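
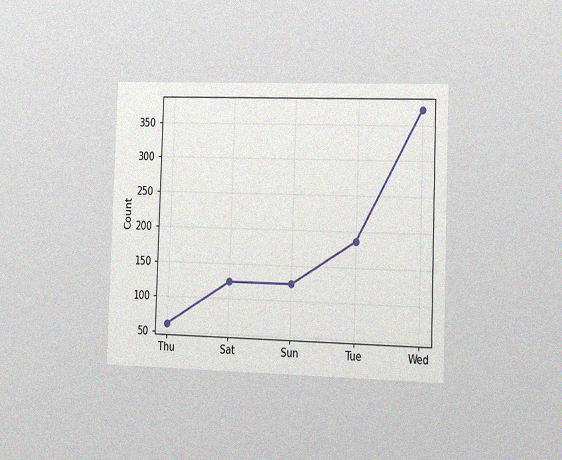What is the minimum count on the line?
62

The chart is tilted about 2° clockwise and viewed slightly from the right, with some photo noise. The lowest point is at Thu, and reading across to the y-axis gives 62.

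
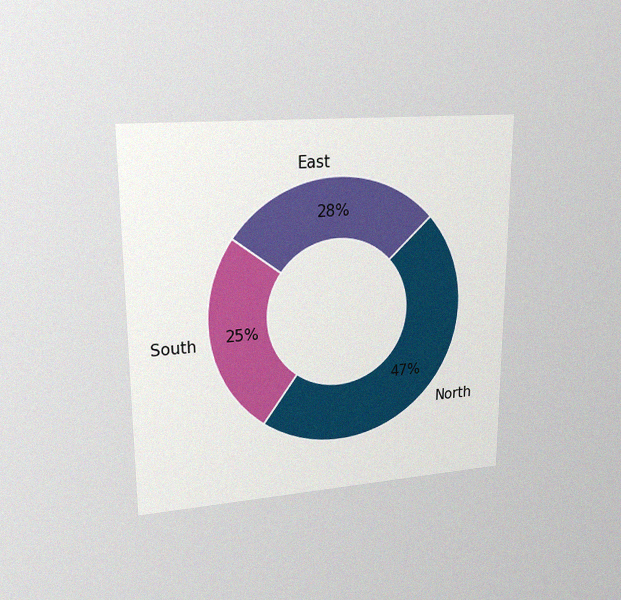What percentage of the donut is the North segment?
47%

The chart is viewed at a slight angle, with some photo noise. The North segment takes up 47% of the ring.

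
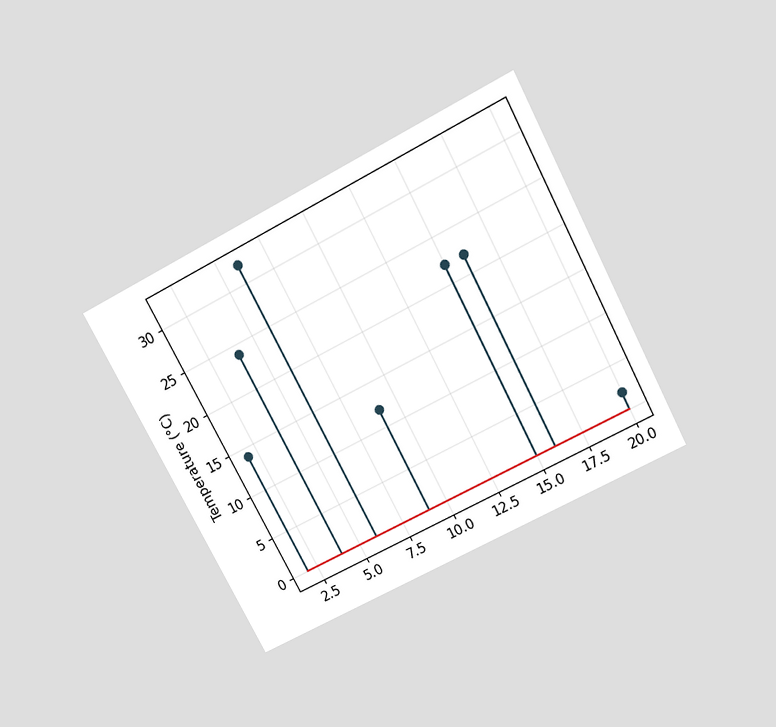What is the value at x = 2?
14°C

The chart is tilted about 28° counter-clockwise and viewed slightly from above. The stem at x=2 reaches 14°C.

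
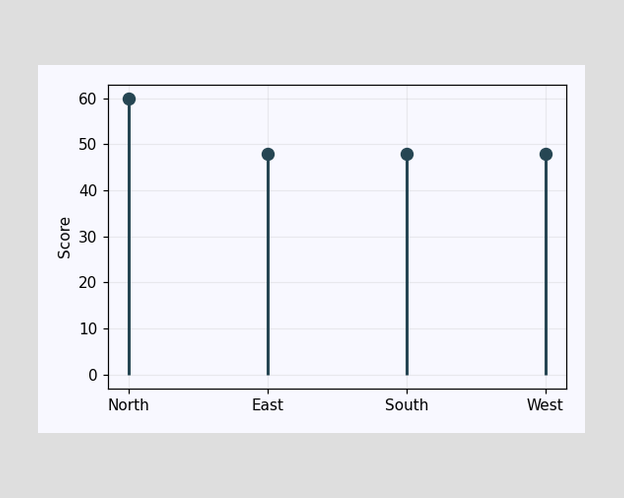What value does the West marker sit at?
The West marker sits at 48.

48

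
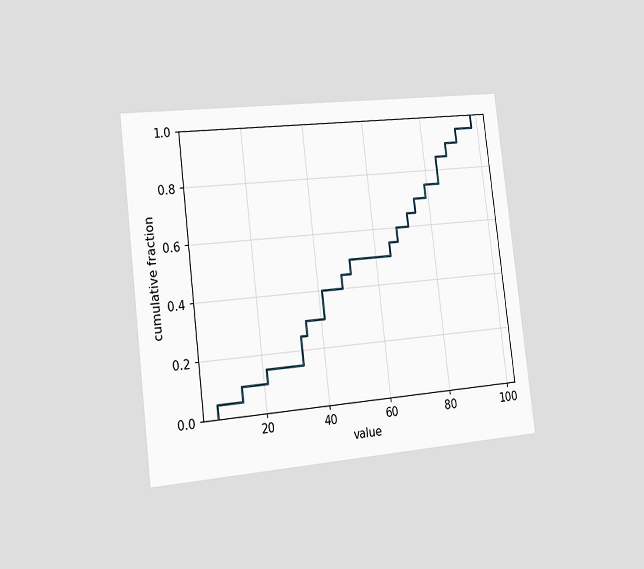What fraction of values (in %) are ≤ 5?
5%

The chart is tilted about 7° counter-clockwise and viewed slightly from the left. At x=5 the ECDF step is at 5%.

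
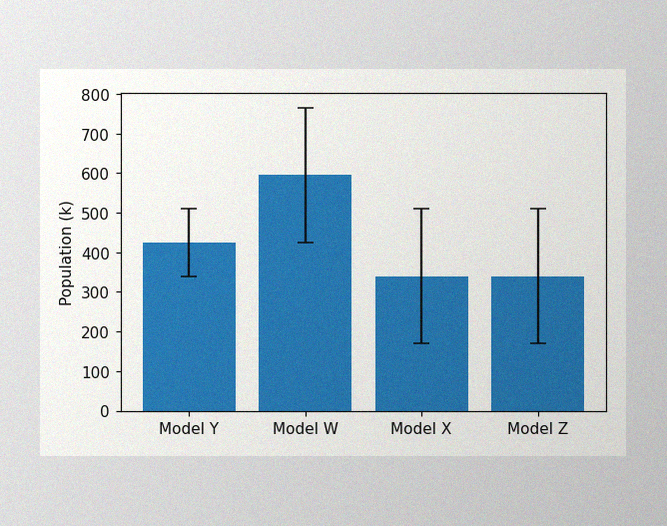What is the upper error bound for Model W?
765k

The image has some photo noise and uneven lighting. The Model W bar's upper whisker reaches 765k.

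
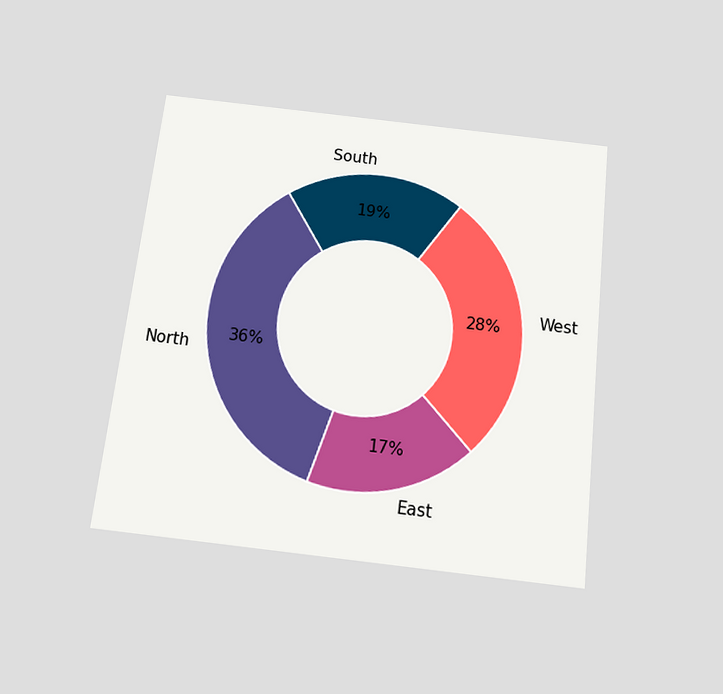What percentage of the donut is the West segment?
28%

The chart is tilted about 7° clockwise and viewed slightly from below. The West segment takes up 28% of the ring.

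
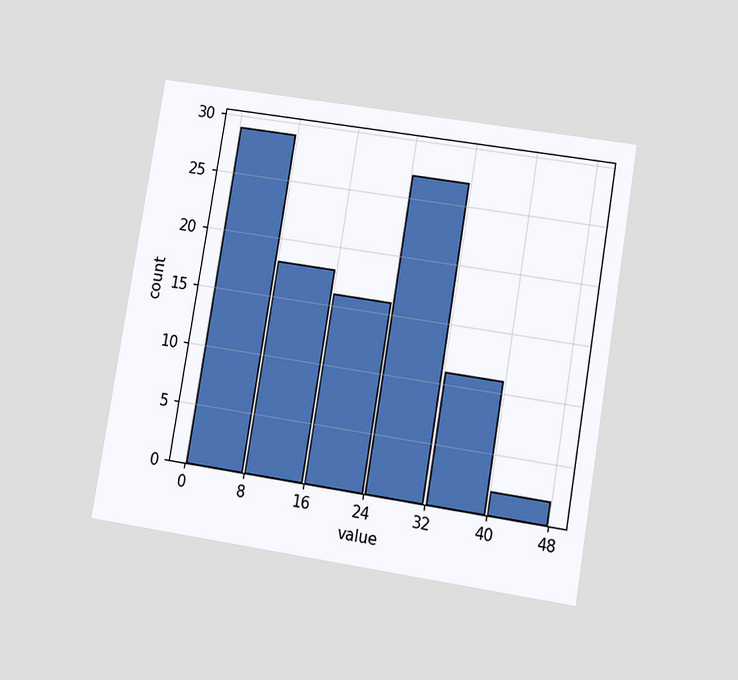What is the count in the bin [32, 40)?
The chart is tilted about 9° clockwise and viewed at a slight angle. The [32, 40) bin has height 11.

11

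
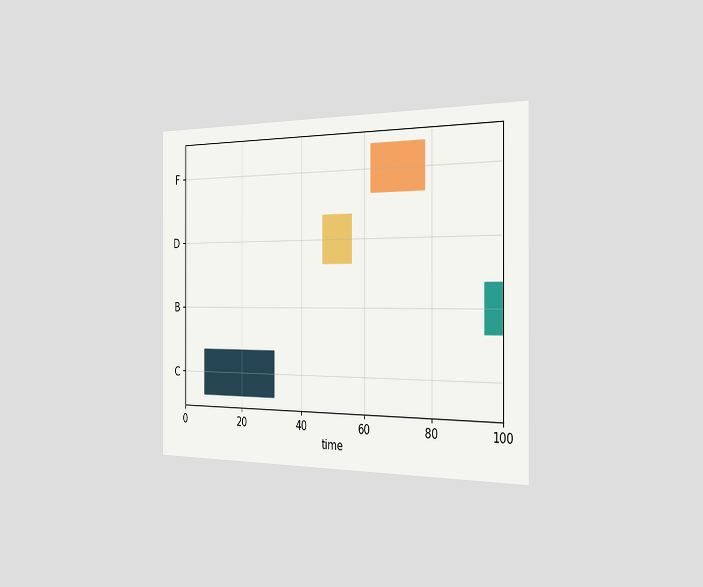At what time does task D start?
47

The chart is viewed slightly from the right. The D bar begins at t=47.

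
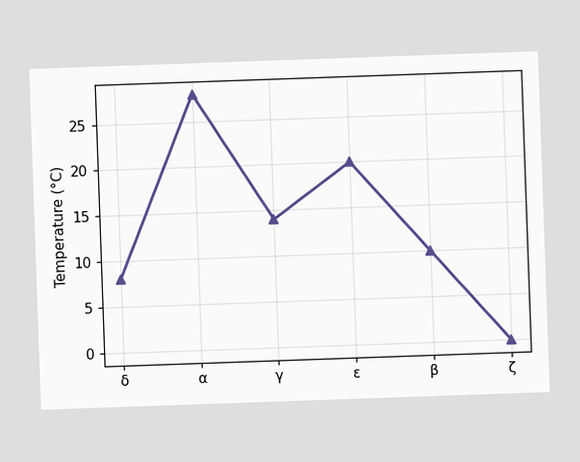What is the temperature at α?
28°C

The chart is tilted about 2° counter-clockwise. At α, the line is at 28°C.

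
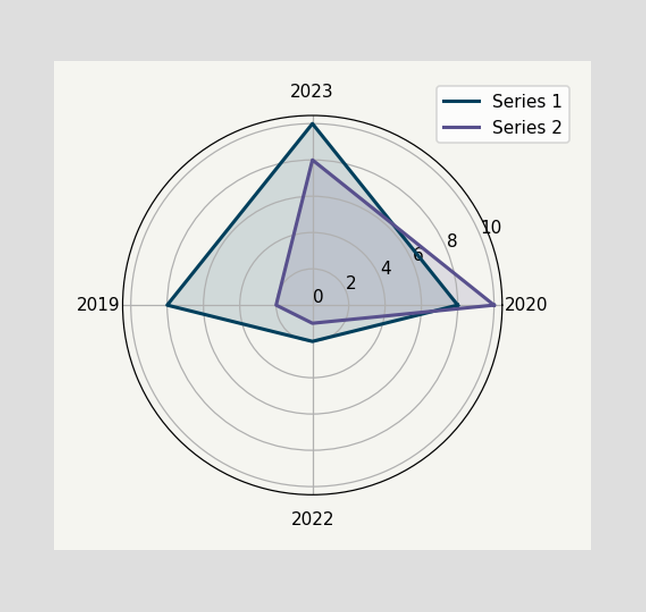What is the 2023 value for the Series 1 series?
10

On the 2023 axis, Series 1 reaches 10.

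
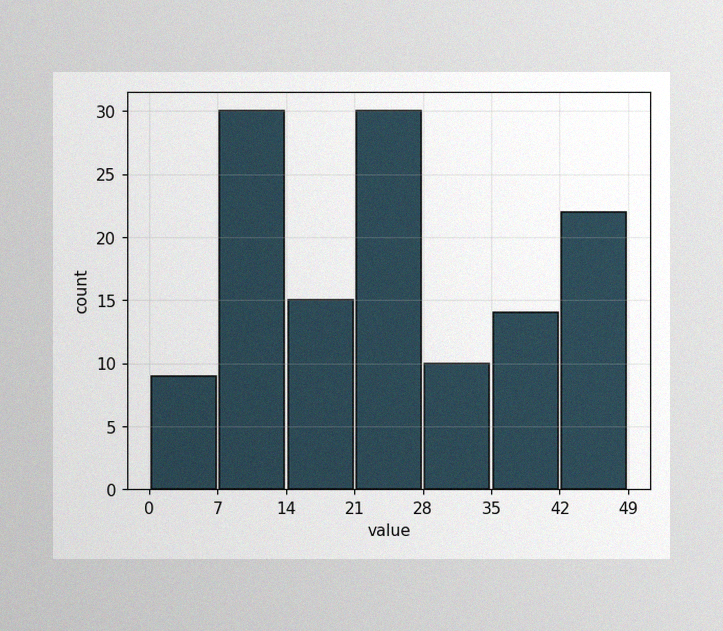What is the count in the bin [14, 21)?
The image has some photo noise and uneven lighting. The [14, 21) bin has height 15.

15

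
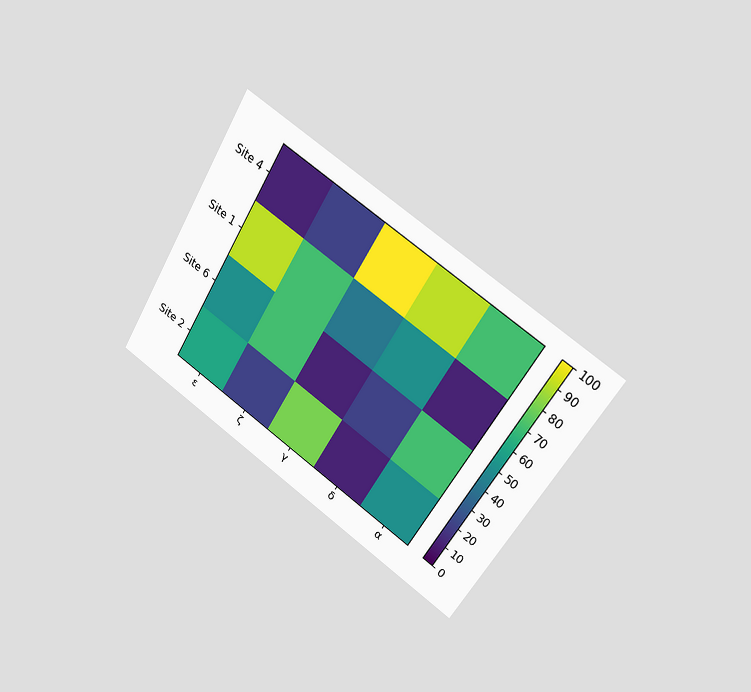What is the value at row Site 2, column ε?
60

The chart is tilted about 32° clockwise and viewed slightly from the right. Matching cell (Site 2, ε) against the colorbar gives 60.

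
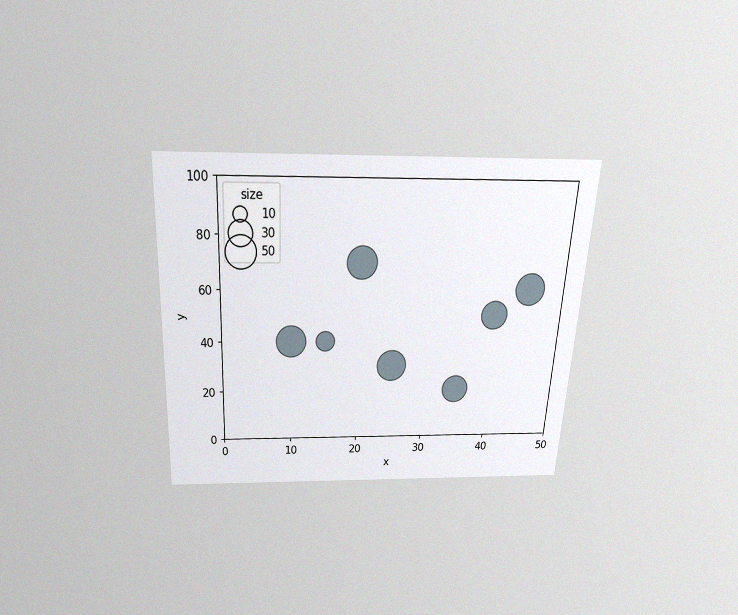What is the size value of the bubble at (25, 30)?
The chart is tilted about 3° clockwise and viewed slightly from above, with some photo noise. Matching the bubble at (25, 30) against the size legend gives 50.

50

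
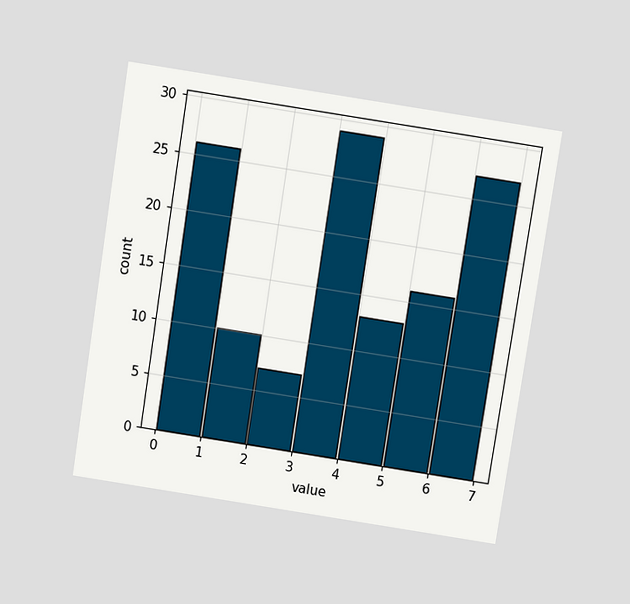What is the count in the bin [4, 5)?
The chart is tilted about 9° clockwise and viewed slightly from above. The [4, 5) bin has height 13.

13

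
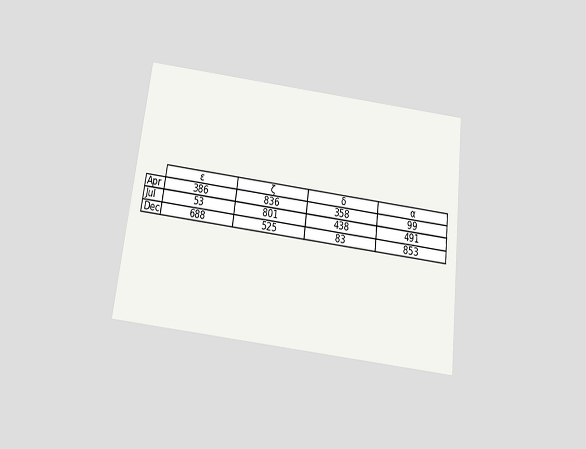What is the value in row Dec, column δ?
The chart is tilted about 7° clockwise and viewed slightly from below. The (Dec, δ) cell reads 83.

83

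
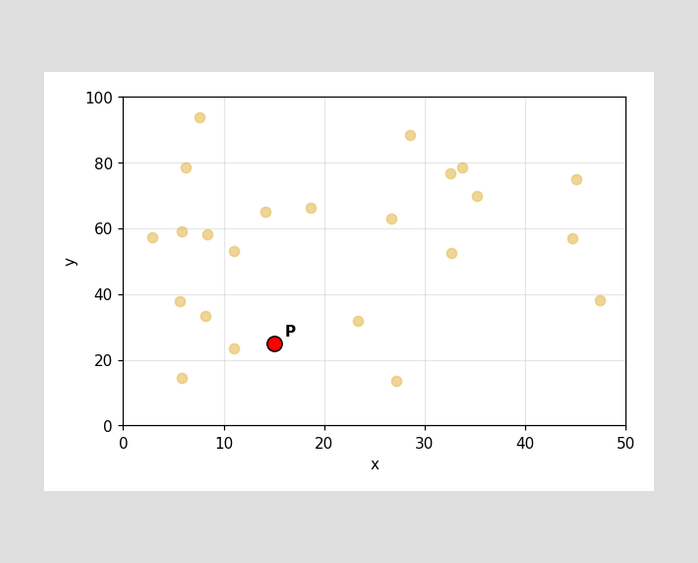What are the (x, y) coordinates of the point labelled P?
Following the gridlines from P to each axis, P sits at (15, 25).

(15, 25)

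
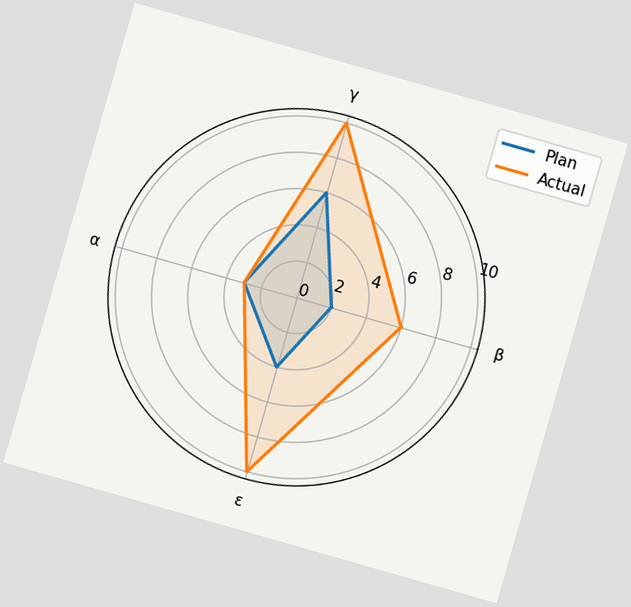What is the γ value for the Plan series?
The chart is tilted about 16° clockwise. On the γ axis, Plan reaches 6.

6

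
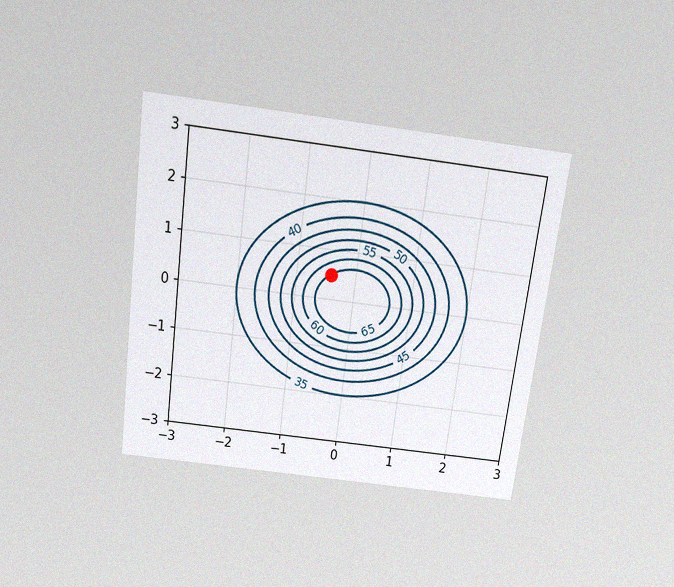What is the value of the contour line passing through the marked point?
The chart is tilted about 7° clockwise and viewed slightly from above, with some photo noise. The marked point sits on the contour labelled 65.

65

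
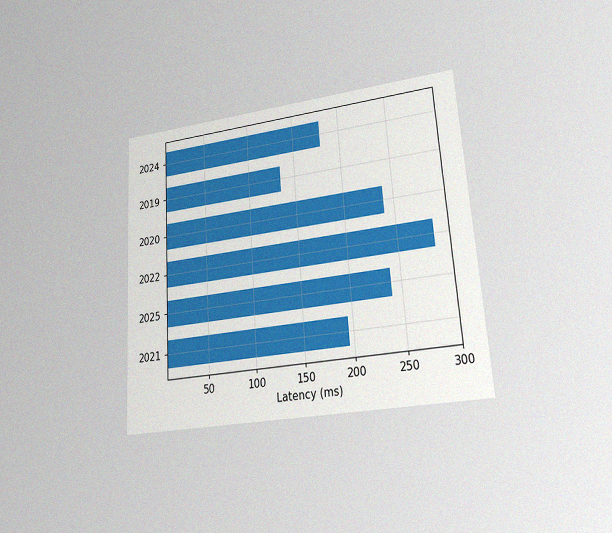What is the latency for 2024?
180ms

The chart is tilted about 4° counter-clockwise and viewed at a slight angle, with some photo noise. Reading along the chart's x-axis, the 2024 bar reaches 180ms.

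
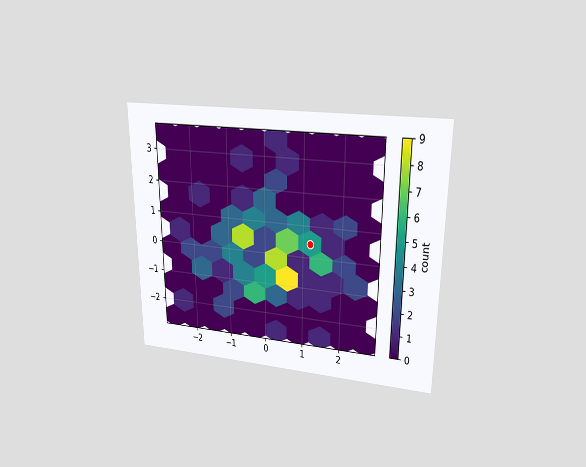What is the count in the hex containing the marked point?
5

The chart is viewed at a slight angle. The marked hex reads 5 on the colorbar.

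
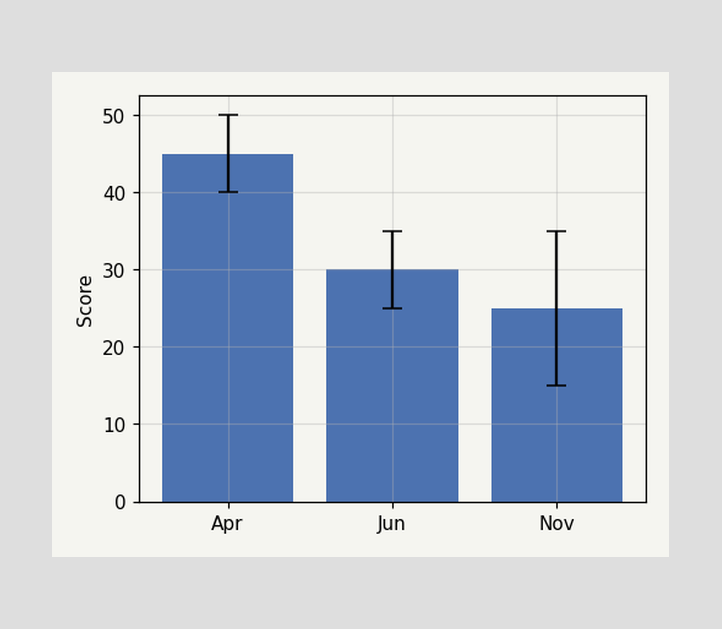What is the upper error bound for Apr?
50

The Apr bar's upper whisker reaches 50.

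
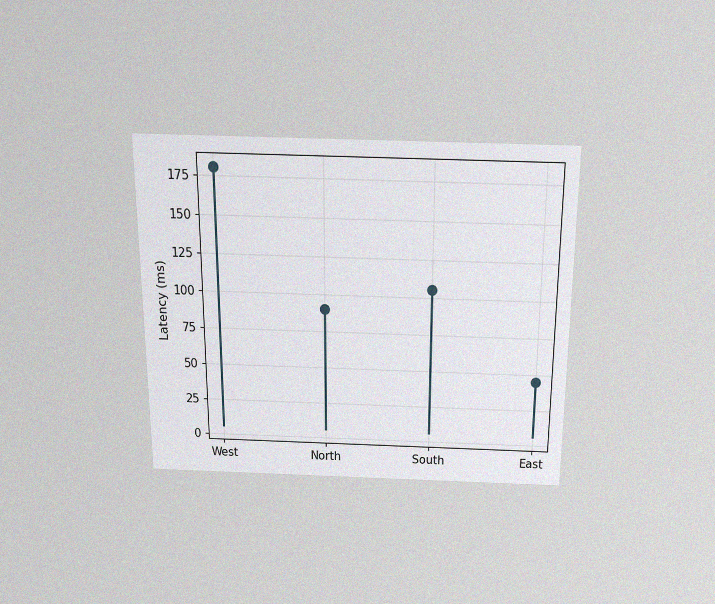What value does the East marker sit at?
45ms

The chart is viewed slightly from above, with some photo noise. The East marker sits at 45ms.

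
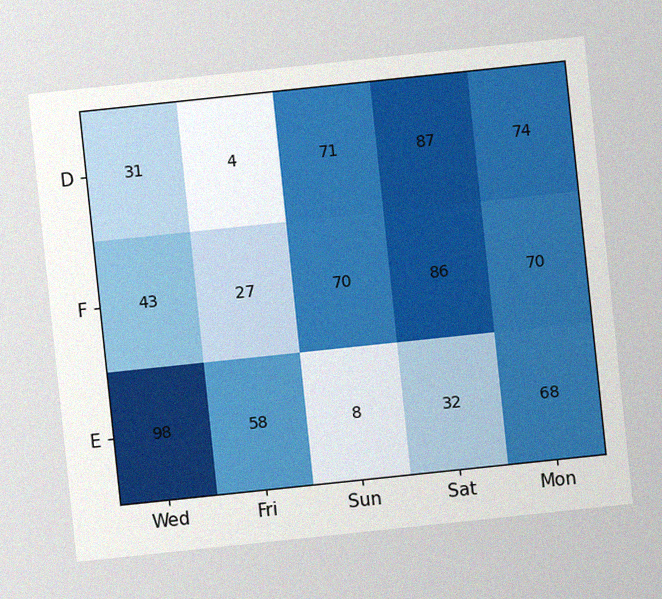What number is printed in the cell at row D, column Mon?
The chart is tilted about 6° counter-clockwise, with some photo noise. The (D, Mon) cell reads 74.

74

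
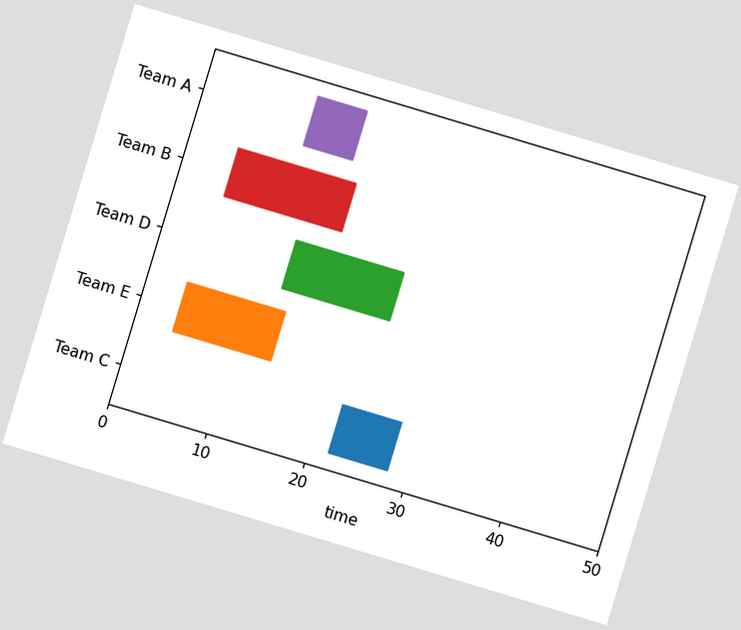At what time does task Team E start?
4

The chart is tilted about 17° clockwise. The Team E bar begins at t=4.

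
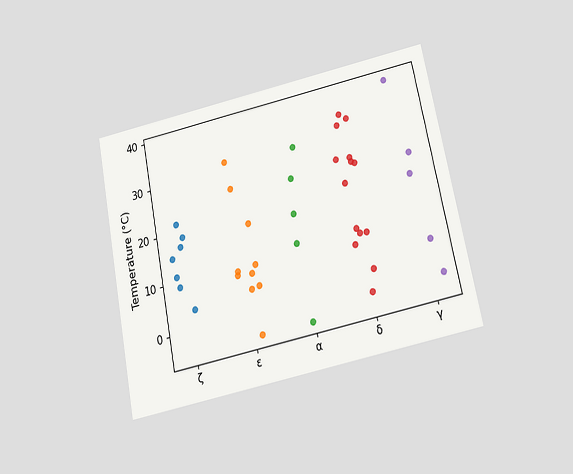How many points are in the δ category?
The chart is tilted about 11° counter-clockwise and viewed slightly from below. Counting the markers in the δ column gives 14.

14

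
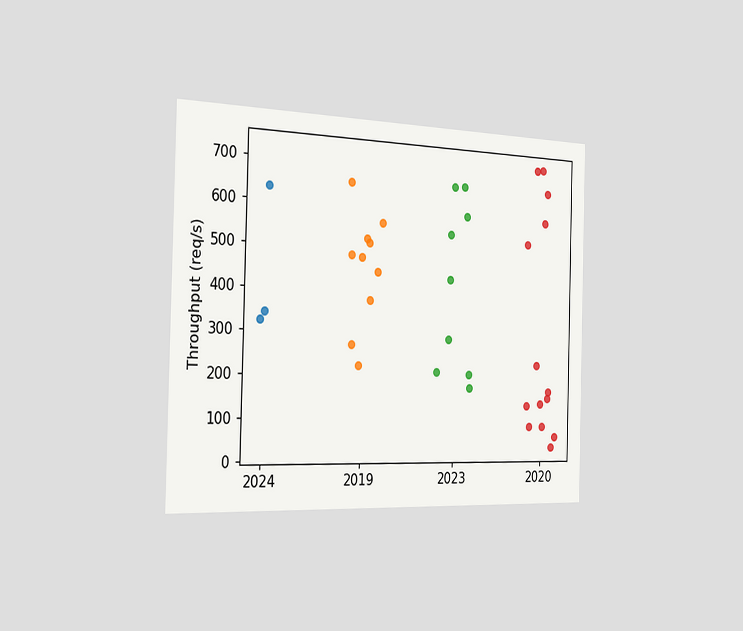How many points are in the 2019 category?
The chart is viewed slightly from the left. Counting the markers in the 2019 column gives 10.

10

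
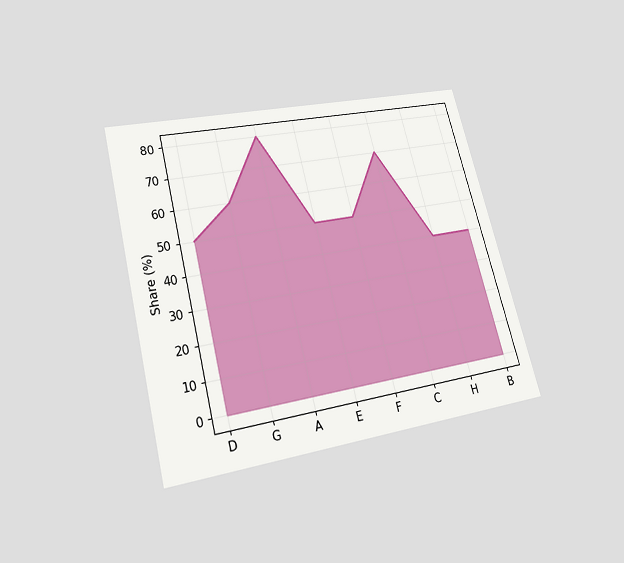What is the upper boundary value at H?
40%

The chart is tilted about 14° counter-clockwise and viewed slightly from below. At H the upper boundary is at 40%.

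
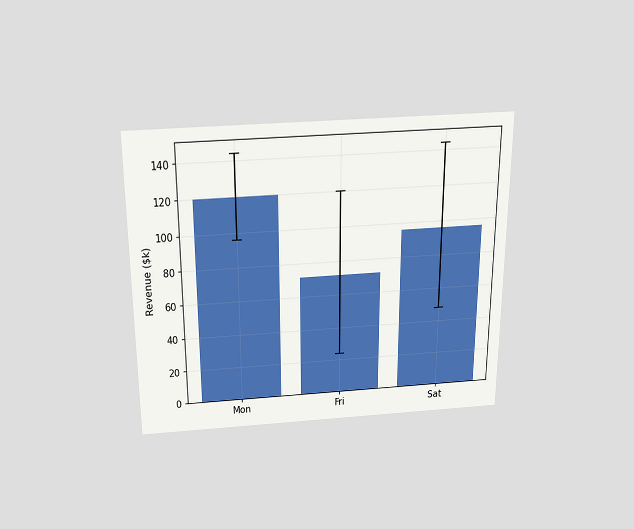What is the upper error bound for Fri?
$120k

The chart is viewed slightly from above. The Fri bar's upper whisker reaches $120k.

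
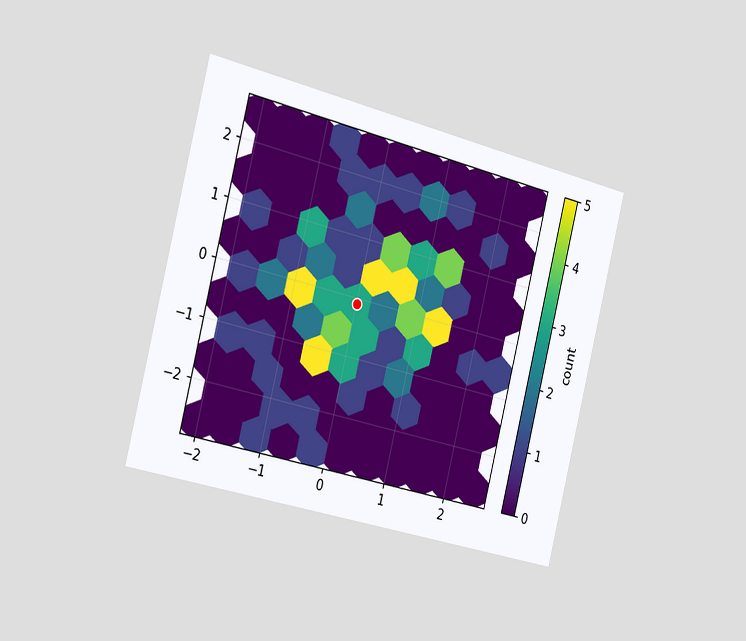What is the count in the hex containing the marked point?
The chart is tilted about 14° clockwise and viewed slightly from the left. The marked hex reads 3 on the colorbar.

3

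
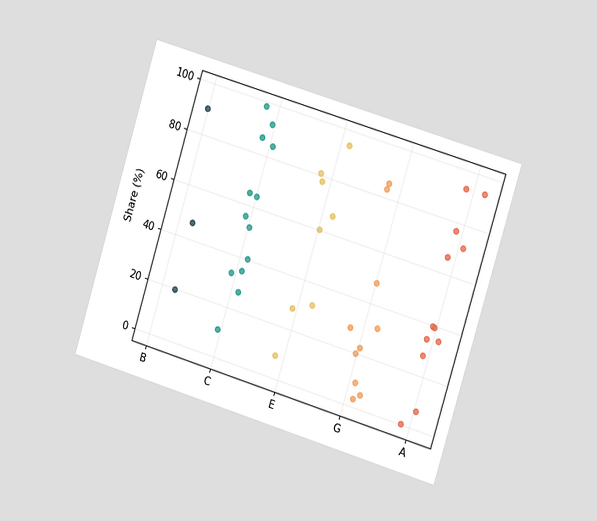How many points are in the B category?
The chart is tilted about 17° clockwise and viewed slightly from the right. Counting the markers in the B column gives 3.

3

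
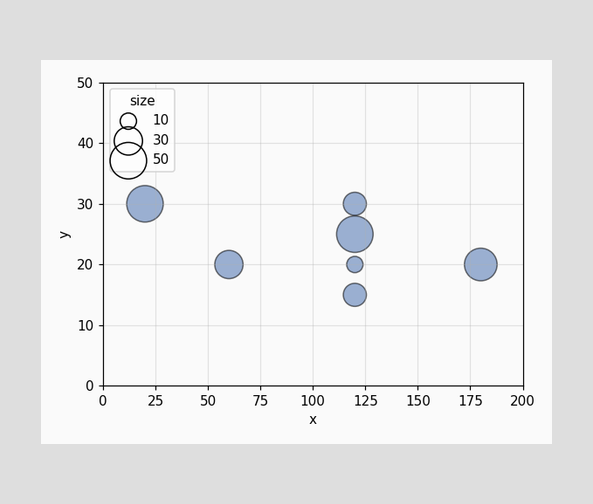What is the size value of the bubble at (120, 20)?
Matching the bubble at (120, 20) against the size legend gives 10.

10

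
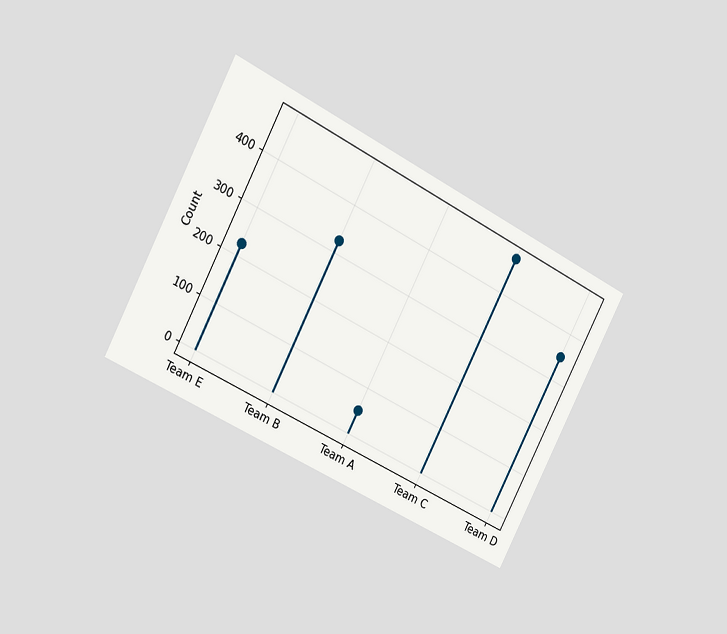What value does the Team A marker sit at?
50

The chart is tilted about 27° clockwise and viewed slightly from the left. The Team A marker sits at 50.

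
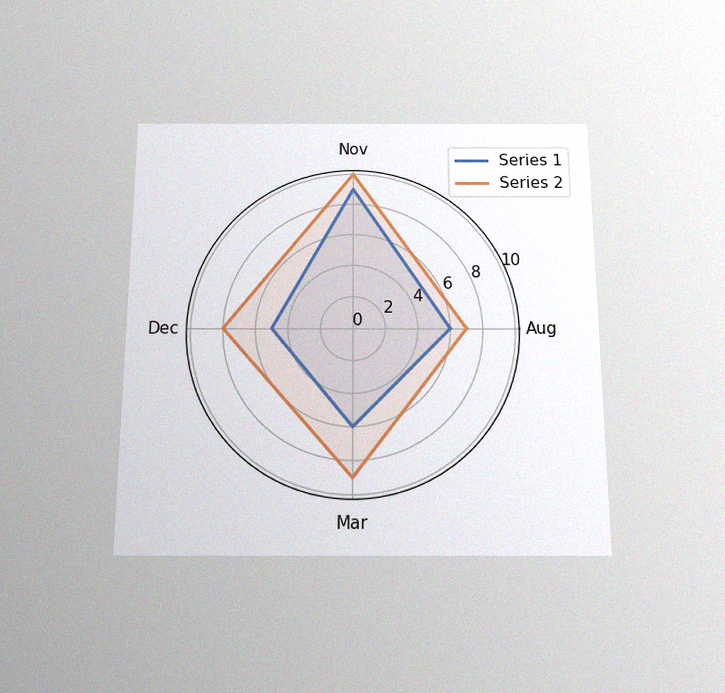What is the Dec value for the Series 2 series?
8

The chart is viewed slightly from below, with some photo noise. On the Dec axis, Series 2 reaches 8.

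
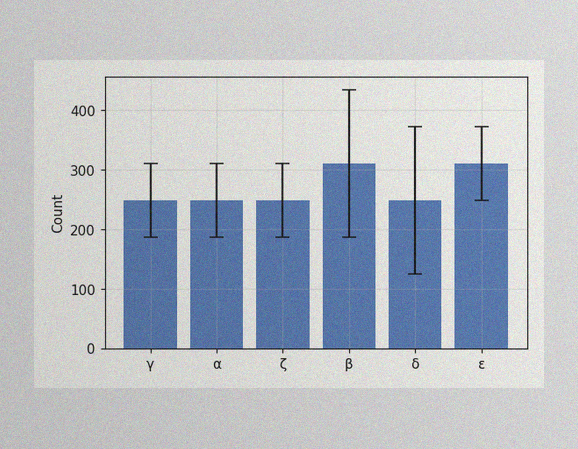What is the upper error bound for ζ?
310

The image has some photo noise and uneven lighting. The ζ bar's upper whisker reaches 310.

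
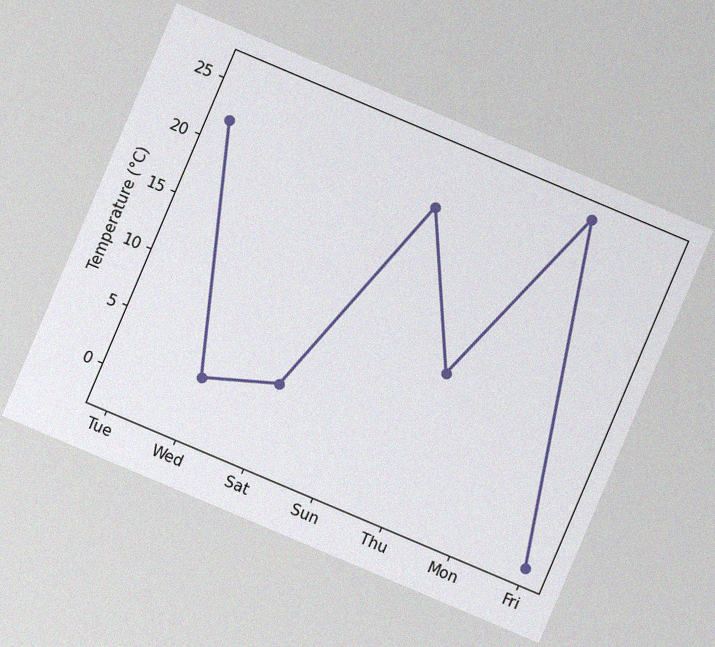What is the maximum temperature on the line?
The chart is tilted about 23° clockwise, with some photo noise. The highest point is at Mon, and reading across to the y-axis gives 26°C.

26°C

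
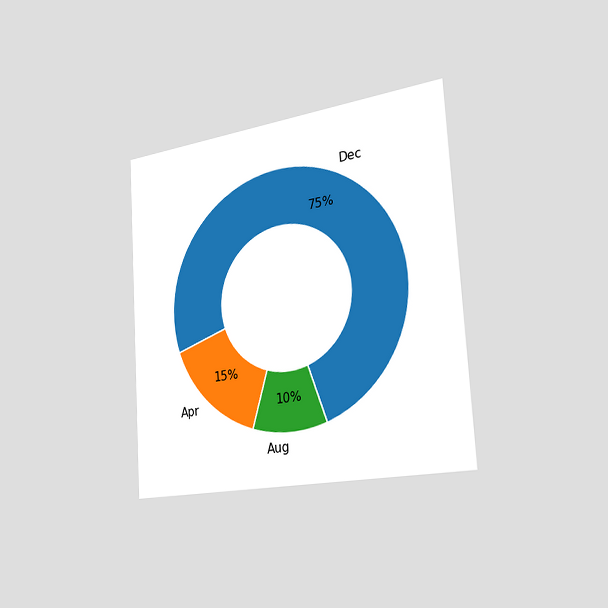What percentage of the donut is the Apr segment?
15%

The chart is tilted about 4° counter-clockwise and viewed slightly from the right. The Apr segment takes up 15% of the ring.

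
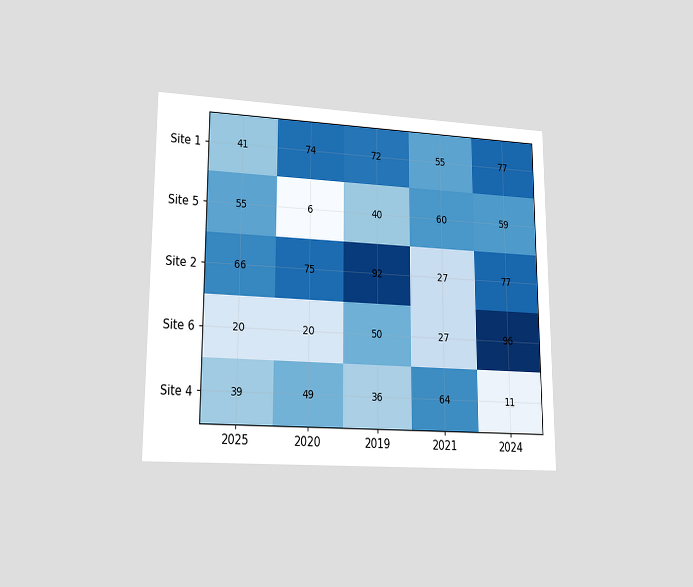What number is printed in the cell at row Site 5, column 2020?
6

The chart is viewed at a slight angle. The (Site 5, 2020) cell reads 6.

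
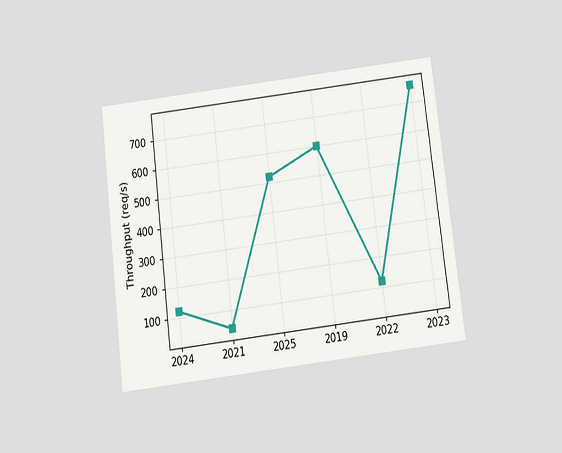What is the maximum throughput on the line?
760req/s

The chart is tilted about 7° counter-clockwise and viewed slightly from below. The highest point is at 2023, and reading across to the y-axis gives 760req/s.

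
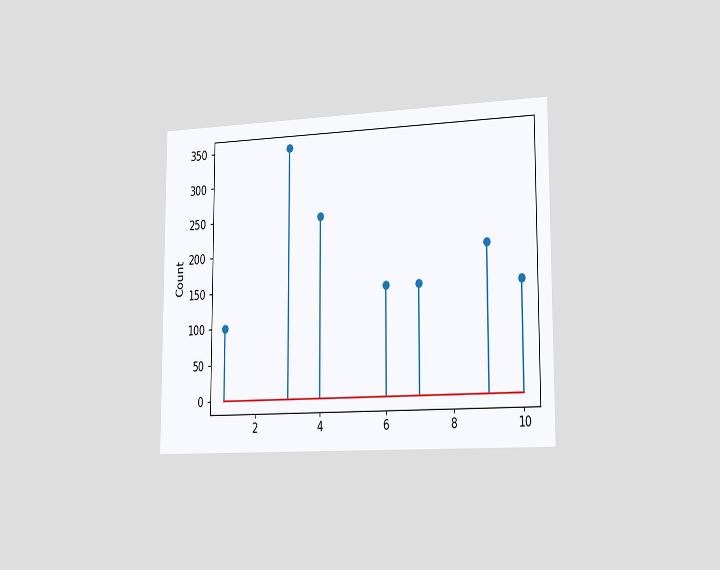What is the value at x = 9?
The chart is viewed slightly from the right. The stem at x=9 reaches 200.

200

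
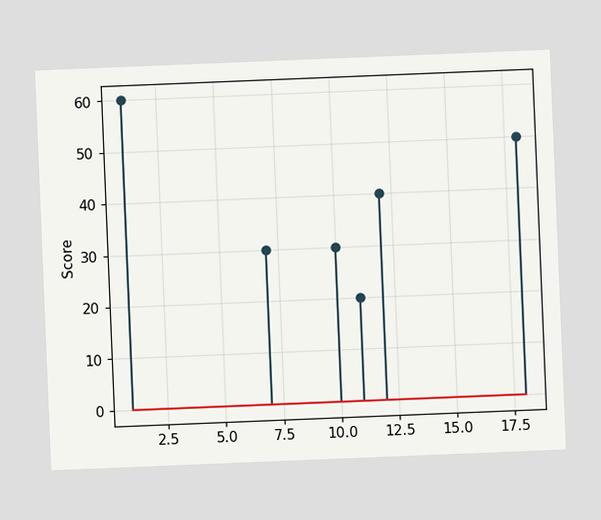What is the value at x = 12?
The chart is tilted about 2° counter-clockwise. The stem at x=12 reaches 40.

40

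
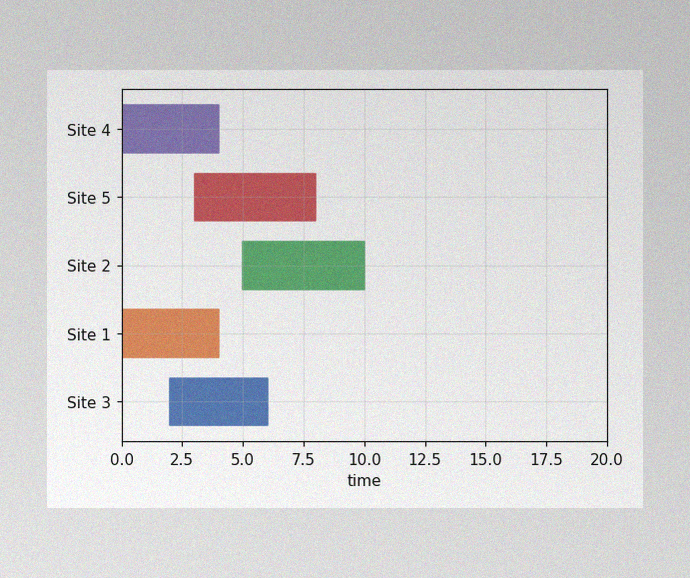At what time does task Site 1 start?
0

The image has some photo noise and uneven lighting. The Site 1 bar begins at t=0.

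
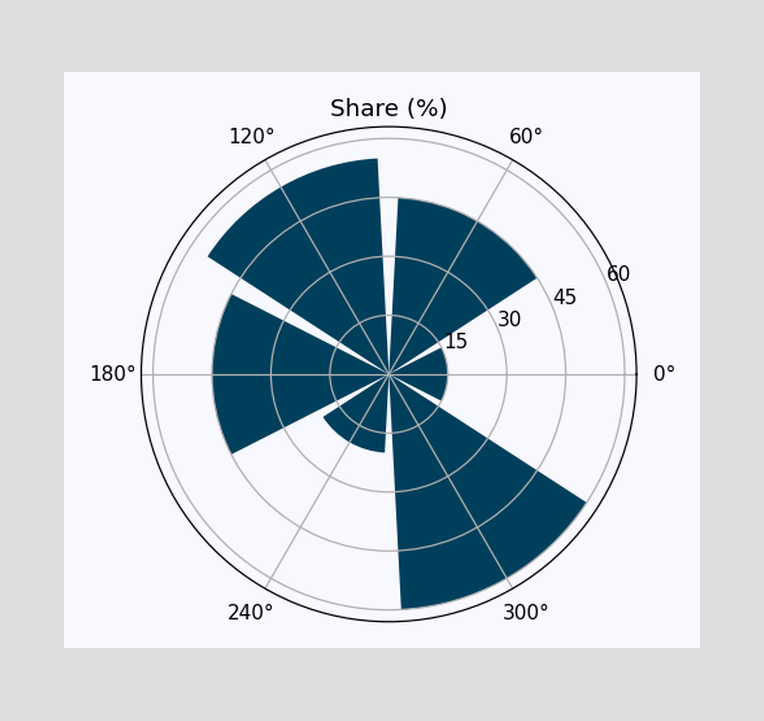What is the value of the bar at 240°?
The bar at 240° reaches 20% on the radial axis.

20%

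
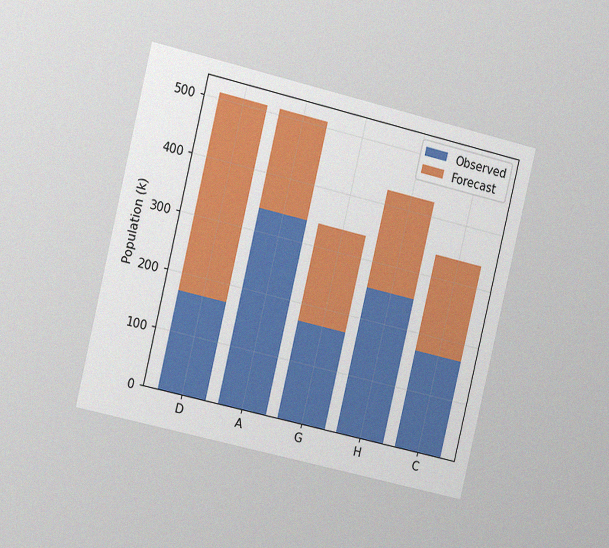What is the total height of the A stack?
510k

The chart is tilted about 13° clockwise and viewed slightly from the left, with some photo noise. The A stack's top reaches 510k on the y-axis.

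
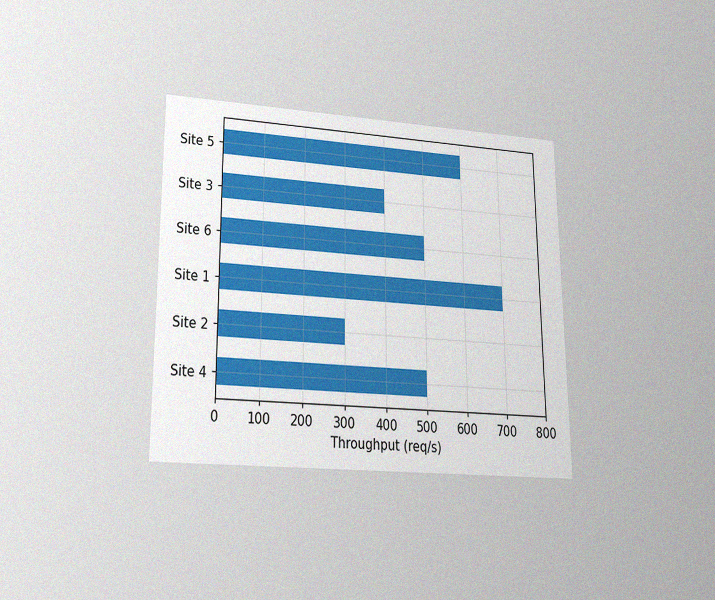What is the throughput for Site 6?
500req/s

The chart is viewed slightly from below, with some photo noise. Reading along the chart's x-axis, the Site 6 bar reaches 500req/s.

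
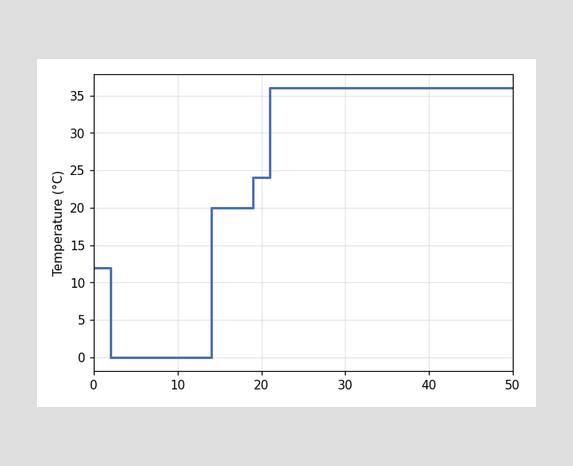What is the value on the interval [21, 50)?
On [21, 50) the step sits at 36°C.

36°C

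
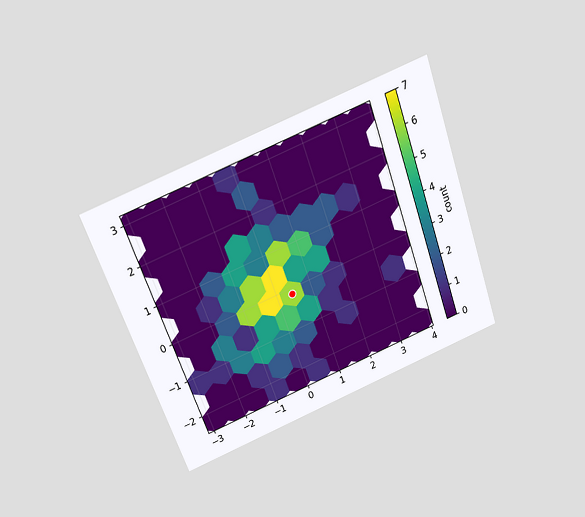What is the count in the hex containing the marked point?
The chart is tilted about 20° counter-clockwise and viewed slightly from above. The marked hex reads 6 on the colorbar.

6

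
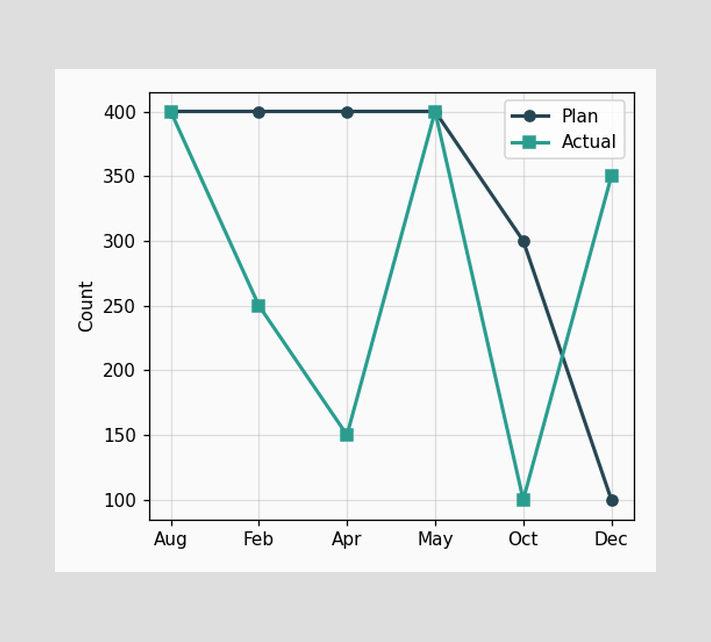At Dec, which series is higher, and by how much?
At Dec, Actual sits above the other line by 250.

Actual, by 250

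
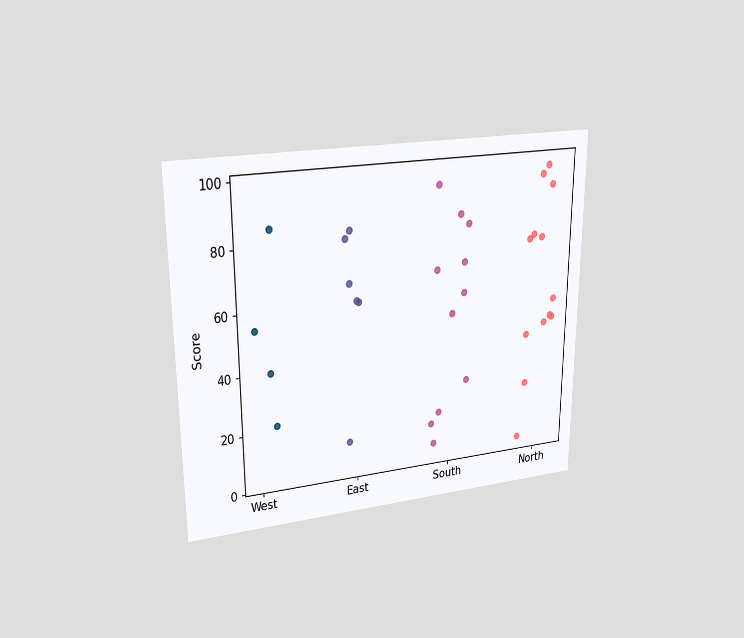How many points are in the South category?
The chart is viewed at a slight angle. Counting the markers in the South column gives 11.

11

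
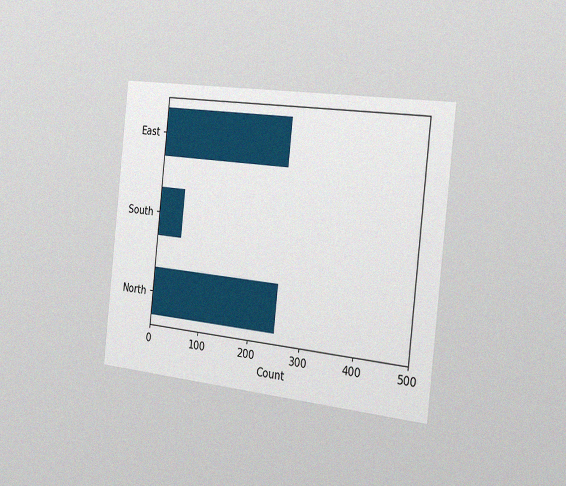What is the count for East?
250

The chart is tilted about 6° clockwise and viewed slightly from the right, with some photo noise. Reading along the chart's x-axis, the East bar reaches 250.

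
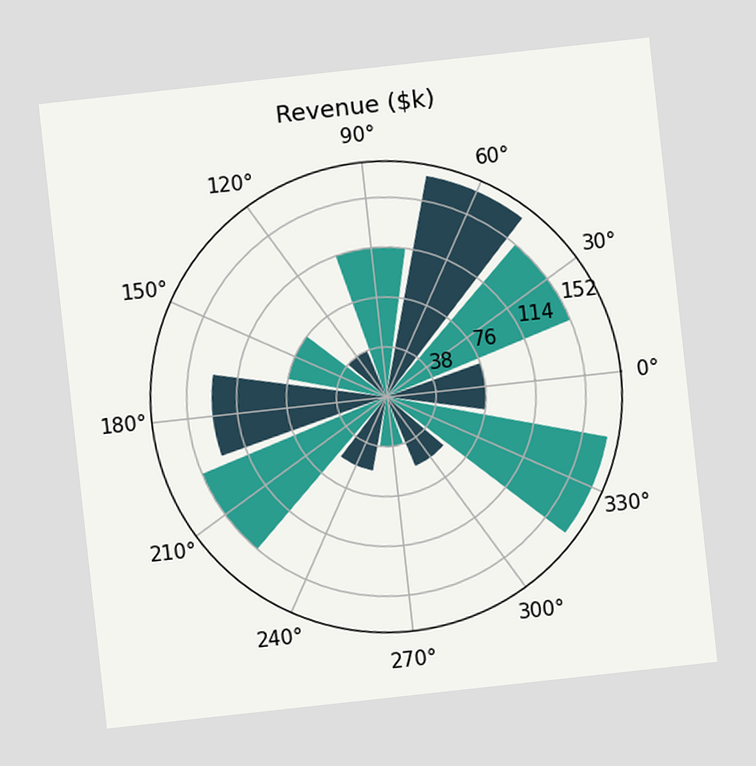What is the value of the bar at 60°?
$171k

The chart is tilted about 6° counter-clockwise. The bar at 60° reaches $171k on the radial axis.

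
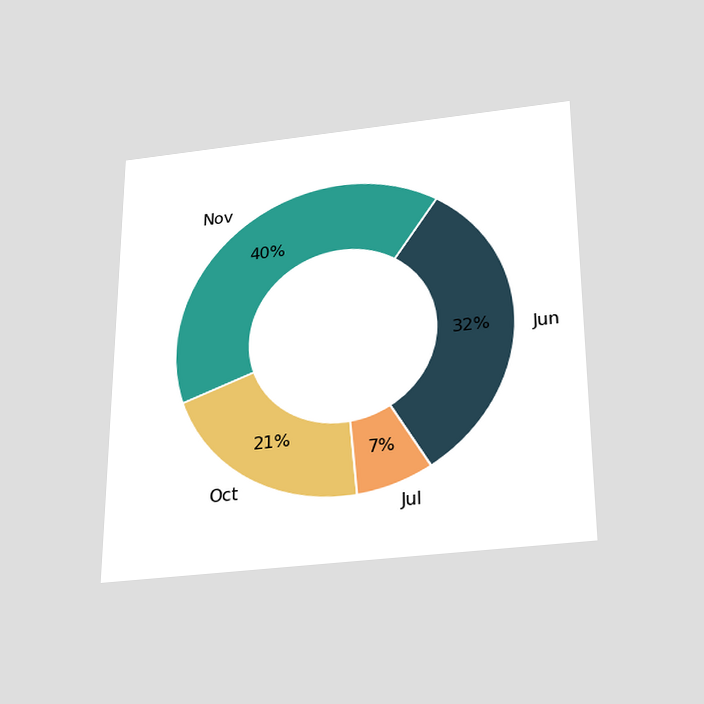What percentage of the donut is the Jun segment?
32%

The chart is viewed slightly from below. The Jun segment takes up 32% of the ring.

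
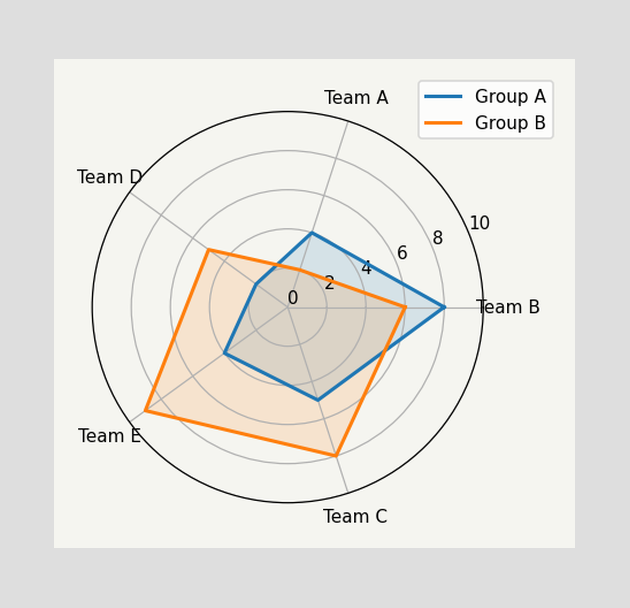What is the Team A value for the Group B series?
2

On the Team A axis, Group B reaches 2.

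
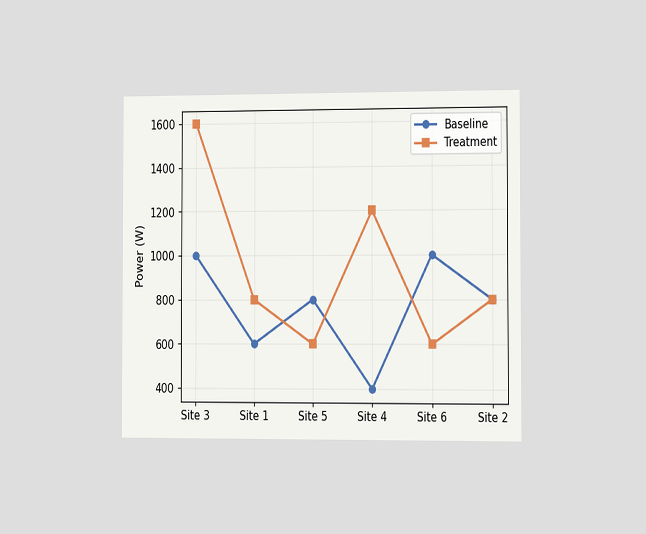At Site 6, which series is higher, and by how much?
The chart is viewed slightly from the right. At Site 6, Baseline sits above the other line by 400W.

Baseline, by 400W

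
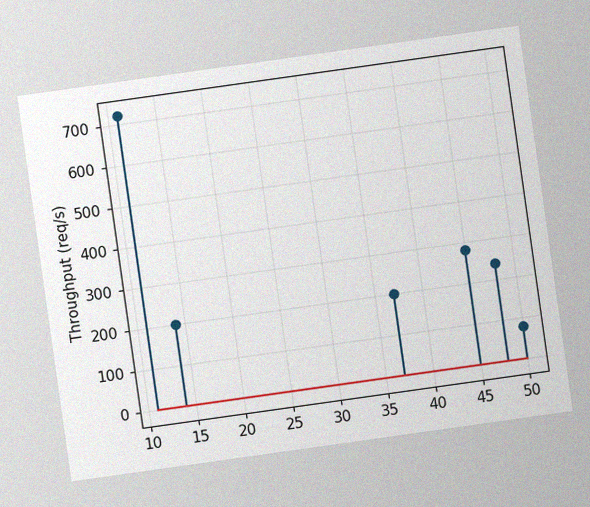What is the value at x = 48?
The chart is tilted about 8° counter-clockwise, with some photo noise. The stem at x=48 reaches 240req/s.

240req/s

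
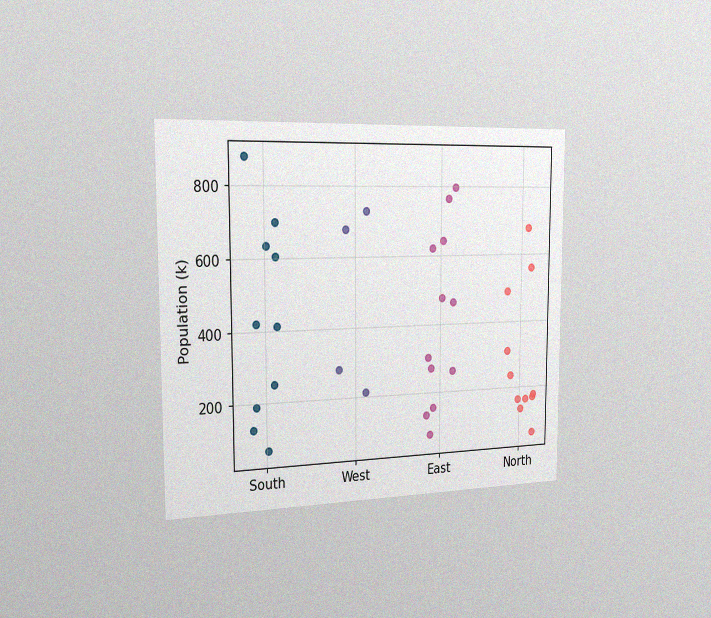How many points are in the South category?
10

The chart is viewed slightly from the left, with some photo noise. Counting the markers in the South column gives 10.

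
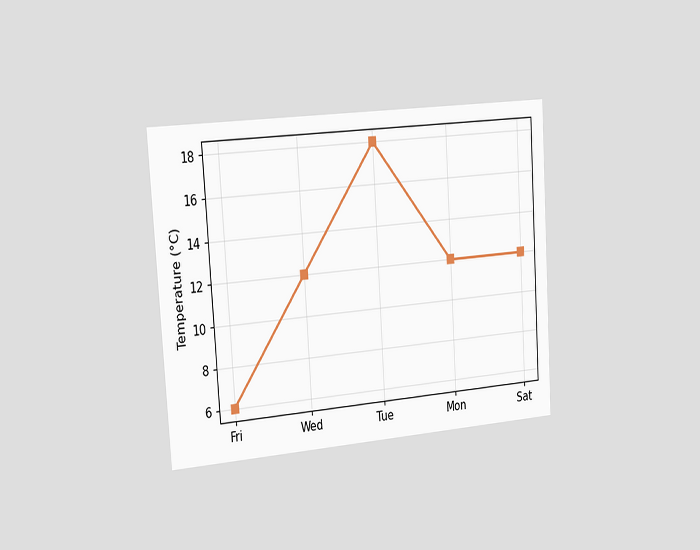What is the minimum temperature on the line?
6°C

The chart is tilted about 4° counter-clockwise and viewed slightly from the left. The lowest point is at Fri, and reading across to the y-axis gives 6°C.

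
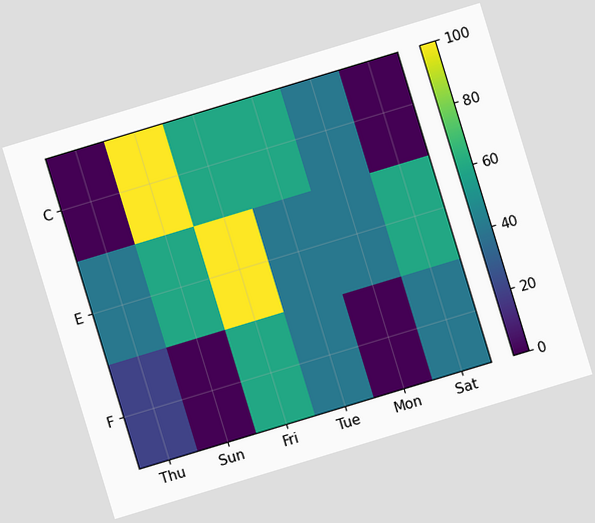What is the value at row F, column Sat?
40

The chart is tilted about 17° counter-clockwise. Matching cell (F, Sat) against the colorbar gives 40.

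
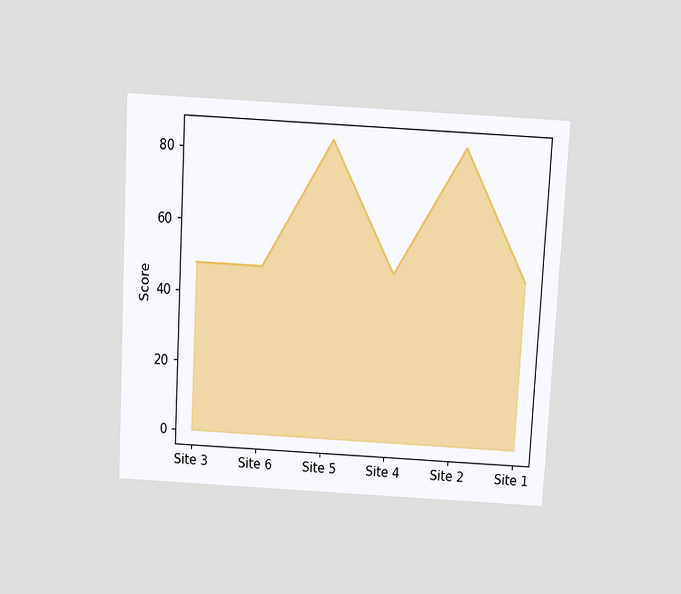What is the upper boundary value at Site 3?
The chart is tilted about 3° clockwise and viewed slightly from above. At Site 3 the upper boundary is at 48.

48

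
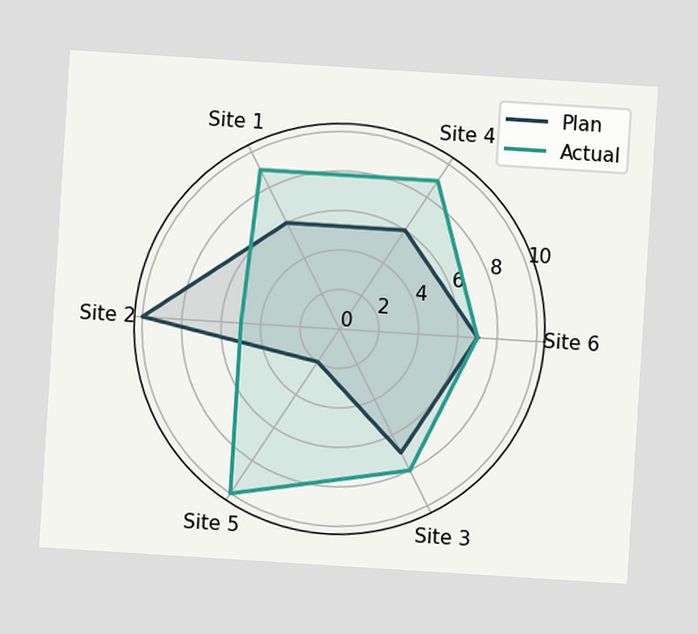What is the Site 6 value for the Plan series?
7

The chart is tilted about 4° clockwise. On the Site 6 axis, Plan reaches 7.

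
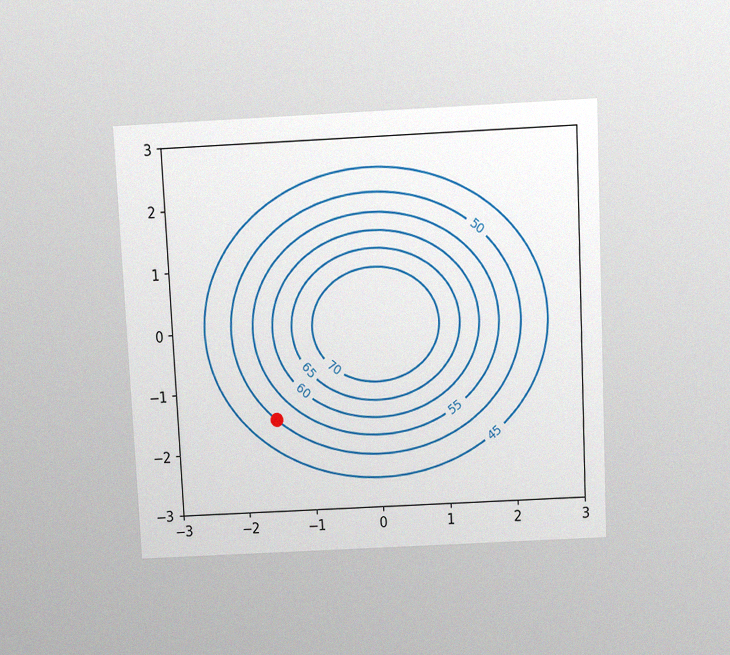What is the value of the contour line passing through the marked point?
The chart is tilted about 3° counter-clockwise and viewed slightly from above, with some photo noise. The marked point sits on the contour labelled 50.

50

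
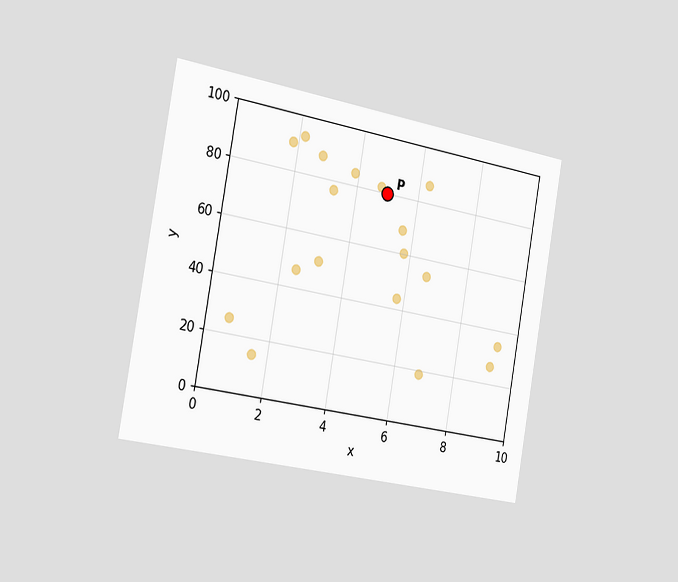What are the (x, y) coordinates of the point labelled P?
The chart is tilted about 10° clockwise and viewed slightly from the left. Following the gridlines from P to each axis, P sits at (5, 80).

(5, 80)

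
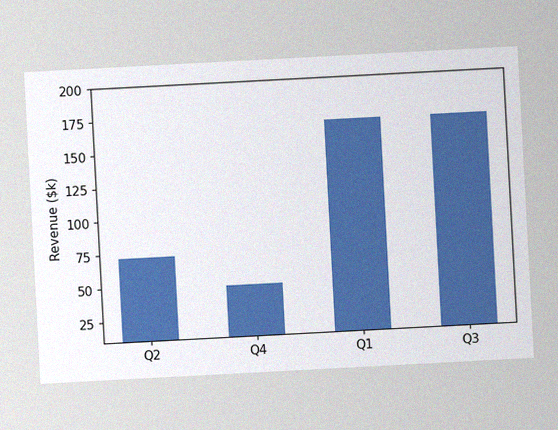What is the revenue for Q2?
$72k

The chart is tilted about 3° counter-clockwise, with some photo noise. Reading along the chart's y-axis, the Q2 bar reaches $72k.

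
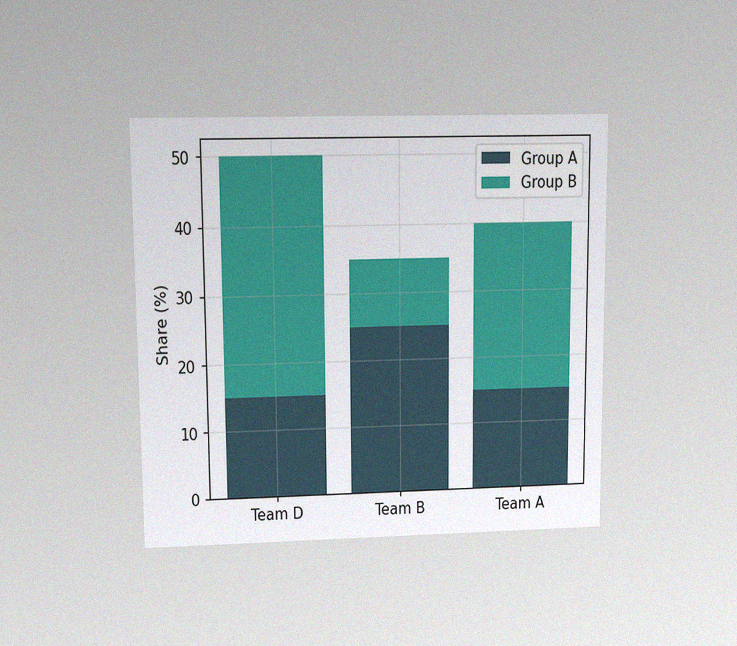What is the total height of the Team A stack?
The chart is viewed at a slight angle, with some photo noise. The Team A stack's top reaches 40% on the y-axis.

40%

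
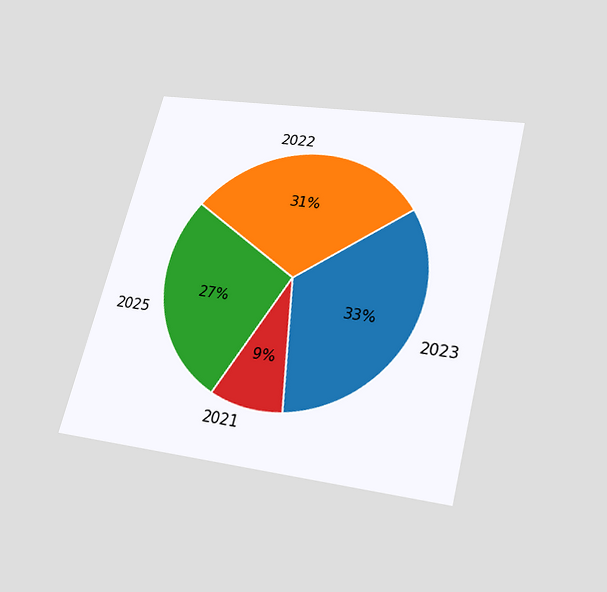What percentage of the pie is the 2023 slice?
The chart is tilted about 14° clockwise and viewed slightly from below. The 2023 slice takes up 33% of the pie.

33%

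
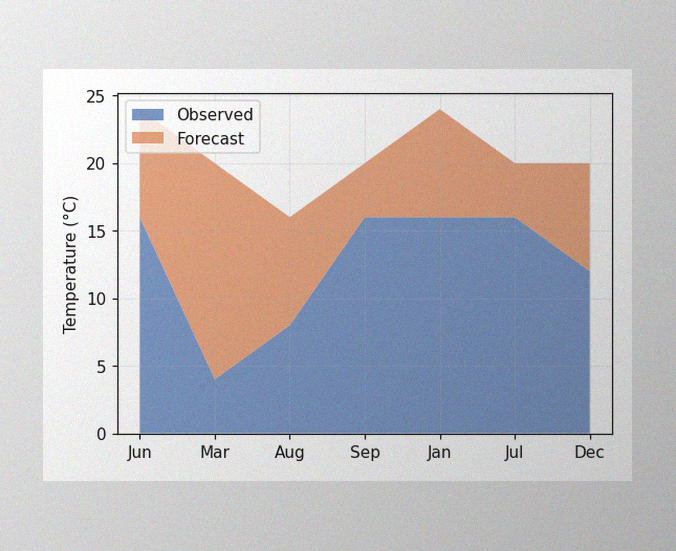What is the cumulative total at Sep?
20°C

The image has some photo noise and uneven lighting. The stacked total at Sep reaches 20°C.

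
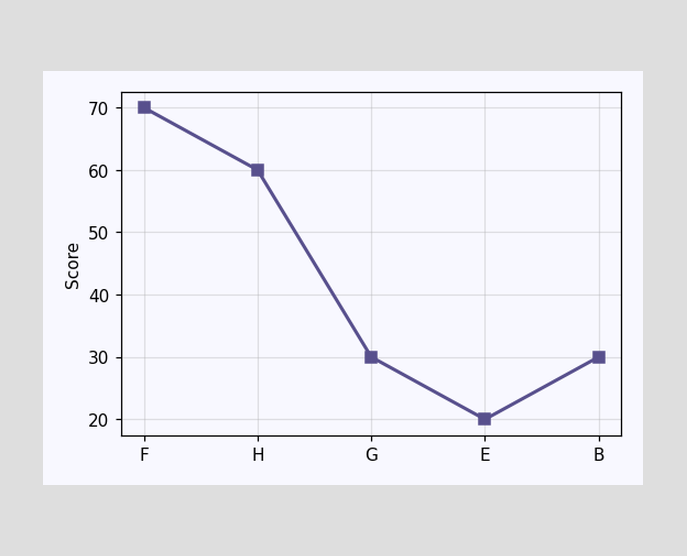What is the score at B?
At B, the line is at 30.

30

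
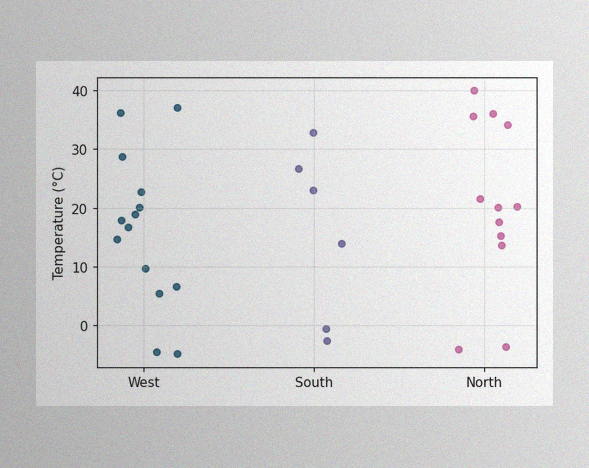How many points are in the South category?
The image has some photo noise and uneven lighting. Counting the markers in the South column gives 6.

6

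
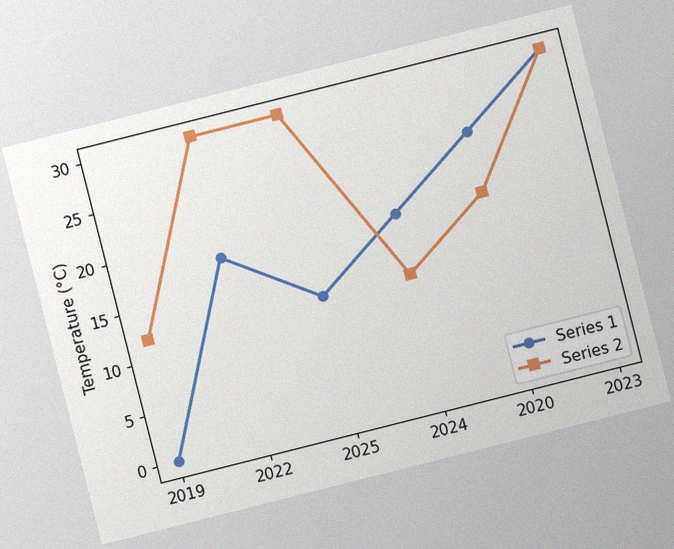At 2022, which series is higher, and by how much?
Series 2, by 12°C

The chart is tilted about 14° counter-clockwise, with some photo noise. At 2022, Series 2 sits above the other line by 12°C.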